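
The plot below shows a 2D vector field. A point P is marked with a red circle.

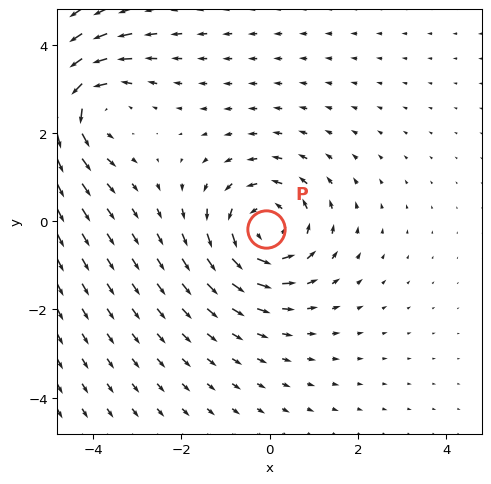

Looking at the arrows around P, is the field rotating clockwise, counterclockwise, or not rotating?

counterclockwise

Near P at (-0.1, -0.2) the arrows circulate counterclockwise. The curl (z-component) there is about +3; positive curl means counterclockwise rotation.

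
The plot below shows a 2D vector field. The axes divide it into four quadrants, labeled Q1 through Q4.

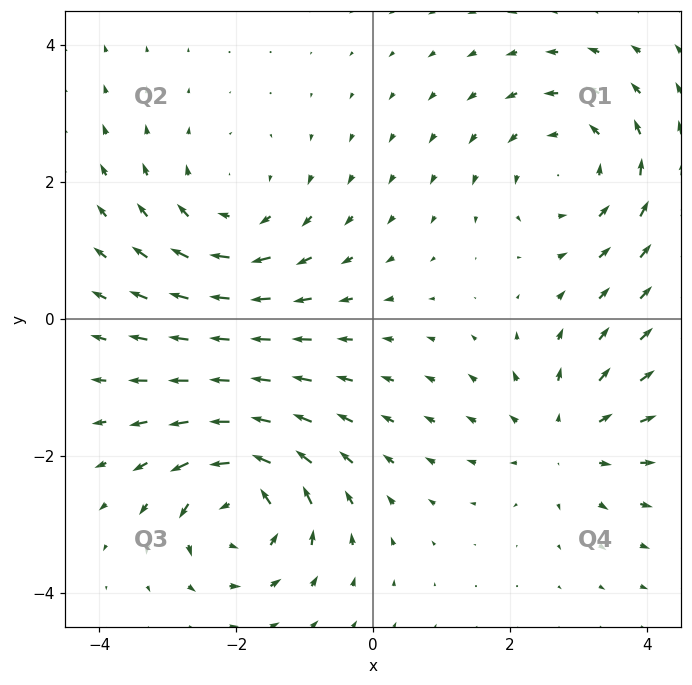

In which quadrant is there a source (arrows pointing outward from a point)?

Q4

The source sits at approximately (2.8, -1.8), which lies in quadrant Q4. The divergence there is about +3, positive as expected for a source.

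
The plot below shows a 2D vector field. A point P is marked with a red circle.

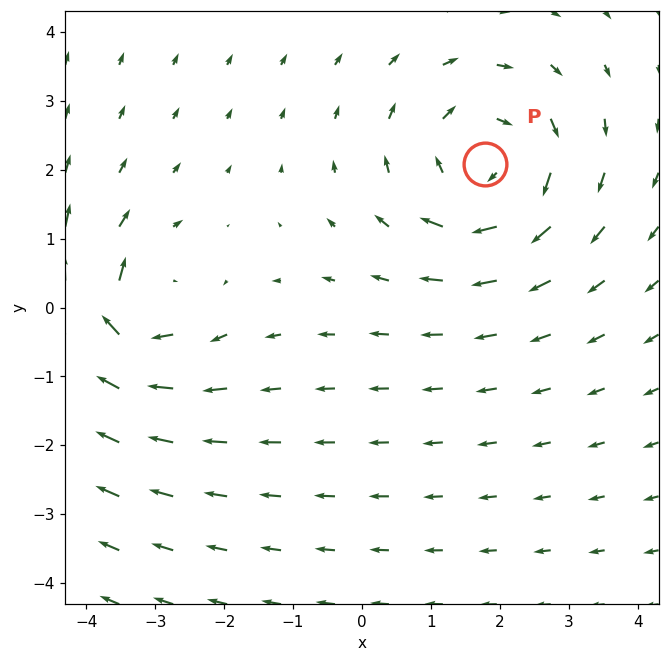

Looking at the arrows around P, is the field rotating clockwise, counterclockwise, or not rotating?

Near P at (1.8, 2.1) the arrows circulate clockwise. The curl (z-component) there is about -4; negative curl means clockwise rotation.

clockwise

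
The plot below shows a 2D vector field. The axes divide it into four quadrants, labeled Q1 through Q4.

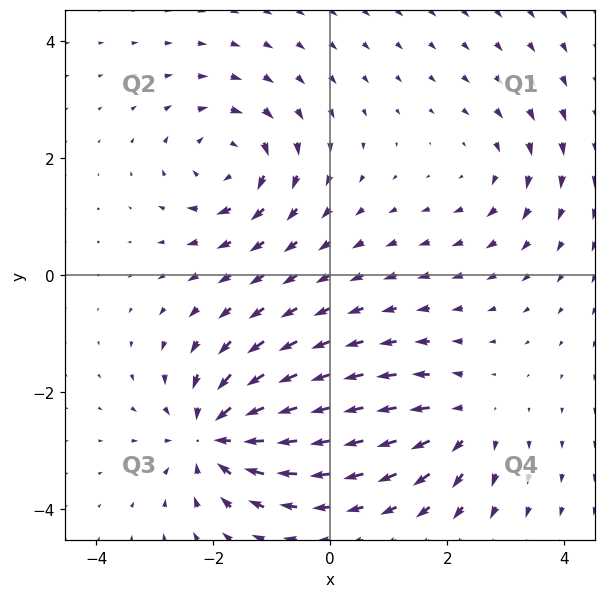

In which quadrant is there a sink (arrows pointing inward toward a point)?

Q3

The sink sits at approximately (-2.0, -2.7), which lies in quadrant Q3. The divergence there is about -6, negative as expected for a sink.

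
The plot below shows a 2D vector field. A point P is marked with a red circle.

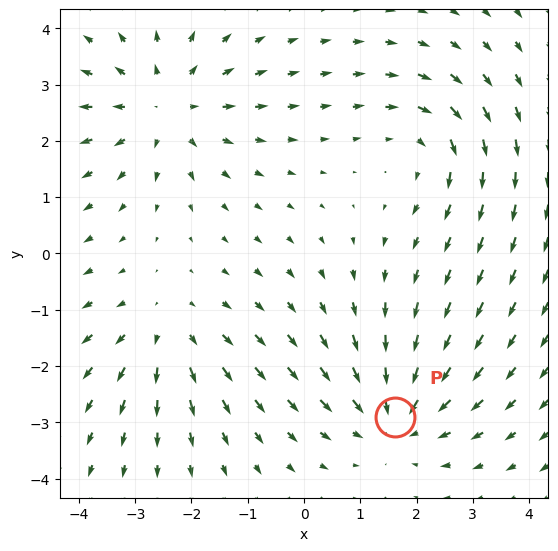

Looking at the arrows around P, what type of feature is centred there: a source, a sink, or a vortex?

sink

At P (1.6, -2.9) the arrows converge inward. Divergence about -4, curl ≈0 — negative divergence with near-zero curl is a sink.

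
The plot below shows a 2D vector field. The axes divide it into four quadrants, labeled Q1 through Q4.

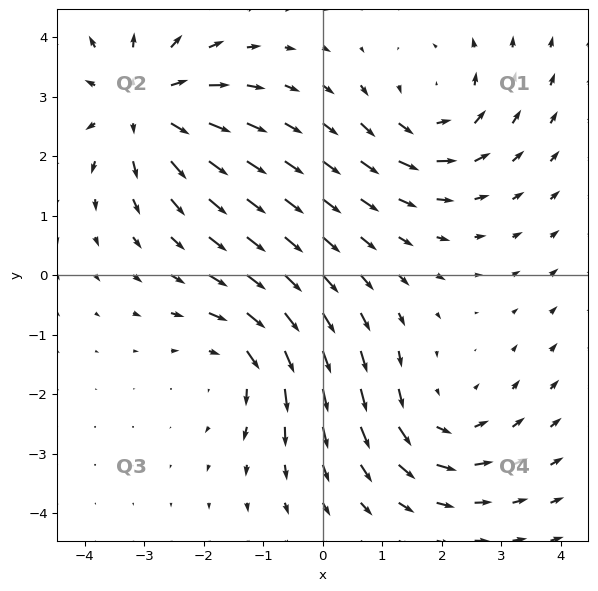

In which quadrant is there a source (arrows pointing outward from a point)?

Q2

The source sits at approximately (-3.0, 2.9), which lies in quadrant Q2. The divergence there is about +4, positive as expected for a source.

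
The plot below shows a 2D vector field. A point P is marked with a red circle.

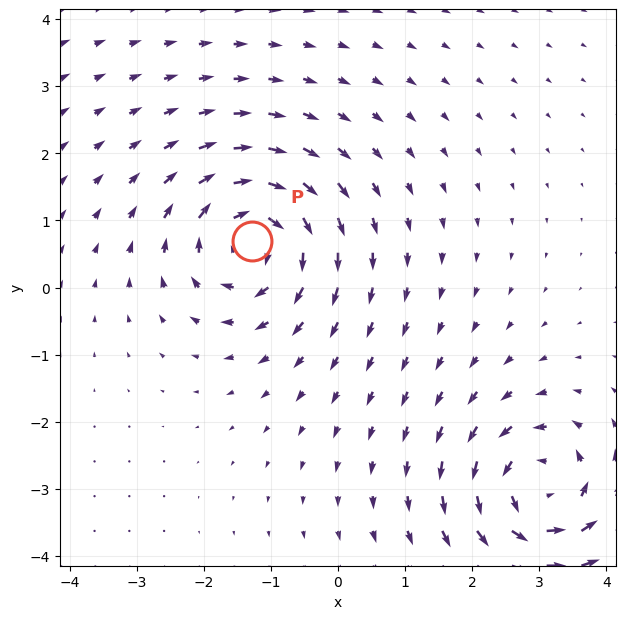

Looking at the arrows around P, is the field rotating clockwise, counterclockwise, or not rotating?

Near P at (-1.3, 0.7) the arrows circulate clockwise. The curl (z-component) there is about -4; negative curl means clockwise rotation.

clockwise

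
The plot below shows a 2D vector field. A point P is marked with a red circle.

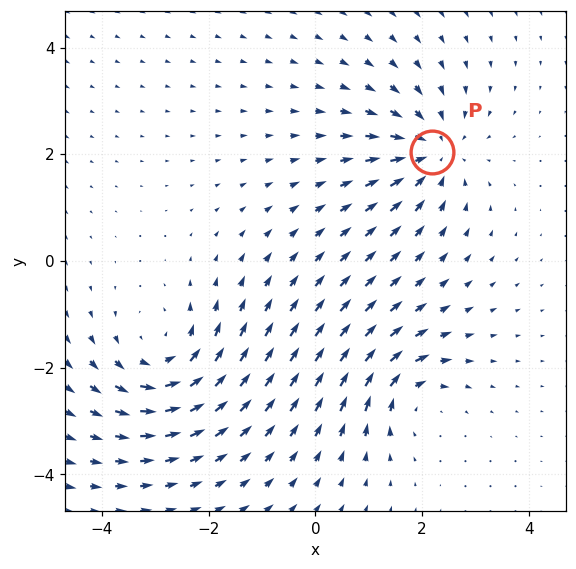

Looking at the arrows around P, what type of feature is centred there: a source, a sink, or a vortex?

At P (2.2, 2.0) the arrows converge inward. Divergence about -4, curl ≈0 — negative divergence with near-zero curl is a sink.

sink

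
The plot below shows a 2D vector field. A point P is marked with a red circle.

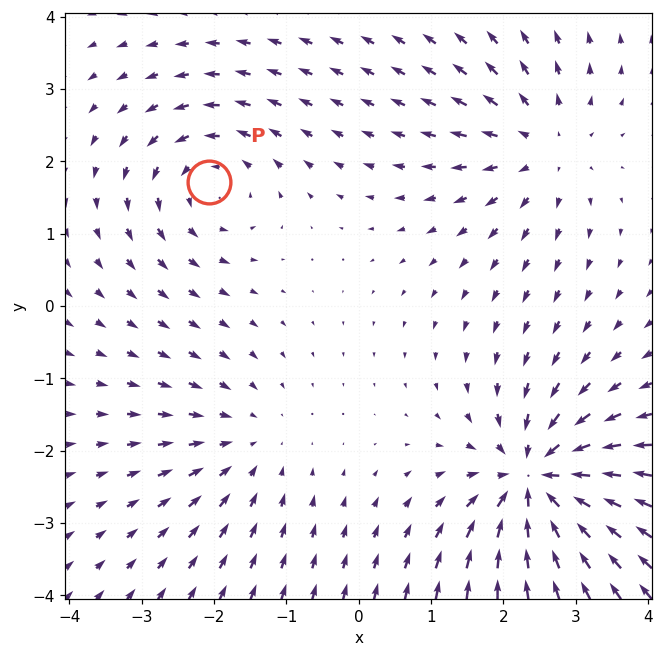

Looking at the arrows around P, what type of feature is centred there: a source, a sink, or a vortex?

At P (-2.1, 1.7) the arrows circulate counterclockwise. Divergence ≈0, curl about +3 — near-zero divergence with nonzero curl is a vortex.

vortex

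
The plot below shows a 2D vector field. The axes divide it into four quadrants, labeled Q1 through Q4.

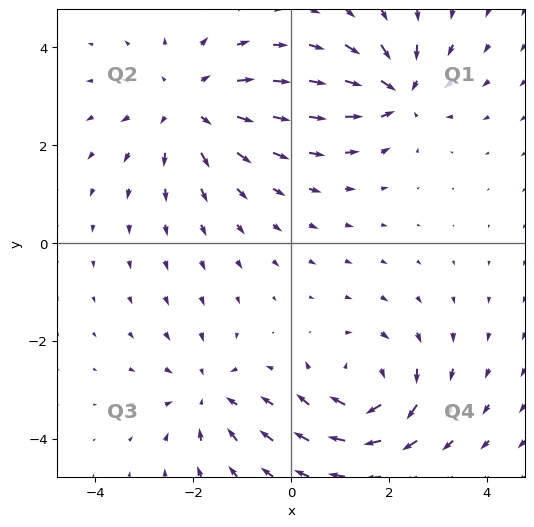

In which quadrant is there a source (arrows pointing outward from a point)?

Q2

The source sits at approximately (-2.1, 2.8), which lies in quadrant Q2. The divergence there is about +4, positive as expected for a source.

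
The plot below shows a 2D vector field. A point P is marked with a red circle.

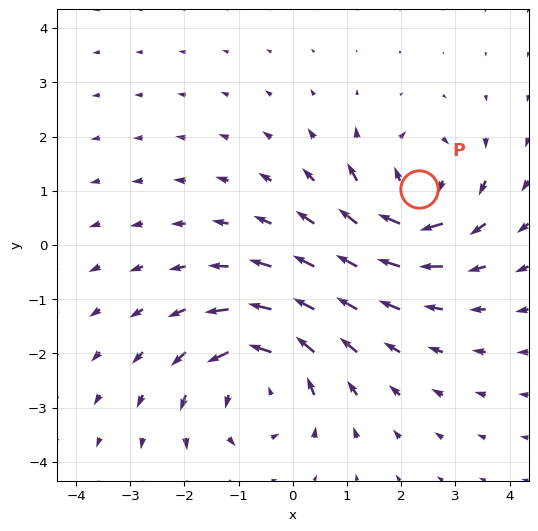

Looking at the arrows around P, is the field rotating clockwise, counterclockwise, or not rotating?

Near P at (2.3, 1.0) the arrows circulate clockwise. The curl (z-component) there is about -6; negative curl means clockwise rotation.

clockwise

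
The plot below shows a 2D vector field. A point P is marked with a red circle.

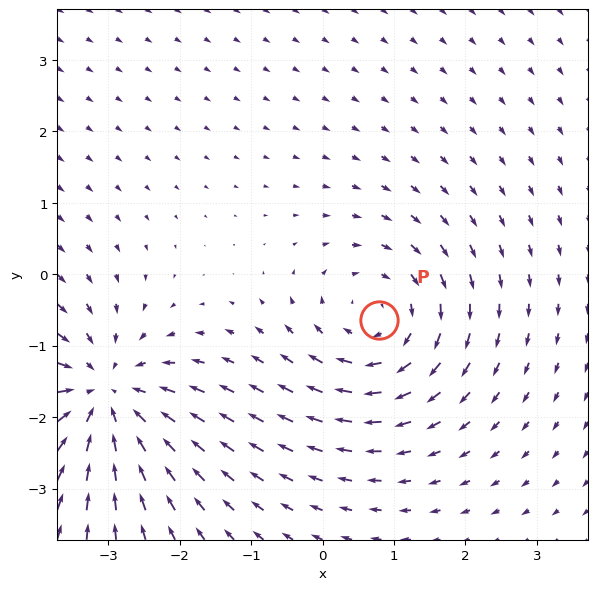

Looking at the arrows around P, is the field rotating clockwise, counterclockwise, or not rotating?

clockwise

Near P at (0.8, -0.6) the arrows circulate clockwise. The curl (z-component) there is about -4; negative curl means clockwise rotation.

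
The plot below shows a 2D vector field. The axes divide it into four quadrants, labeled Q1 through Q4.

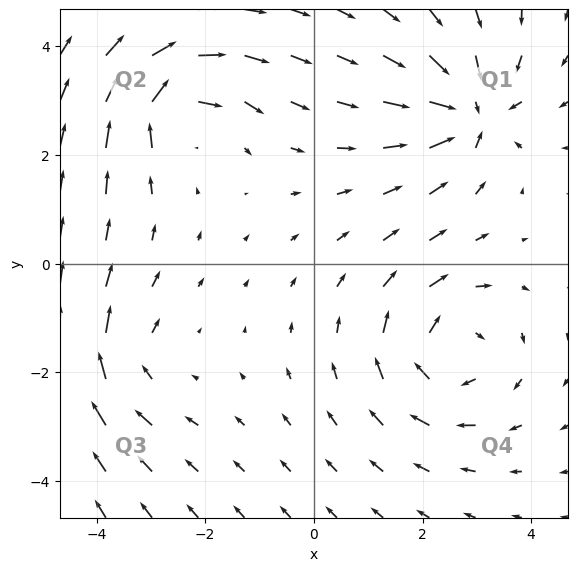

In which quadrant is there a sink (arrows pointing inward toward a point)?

The sink sits at approximately (2.9, 2.8), which lies in quadrant Q1. The divergence there is about -5, negative as expected for a sink.

Q1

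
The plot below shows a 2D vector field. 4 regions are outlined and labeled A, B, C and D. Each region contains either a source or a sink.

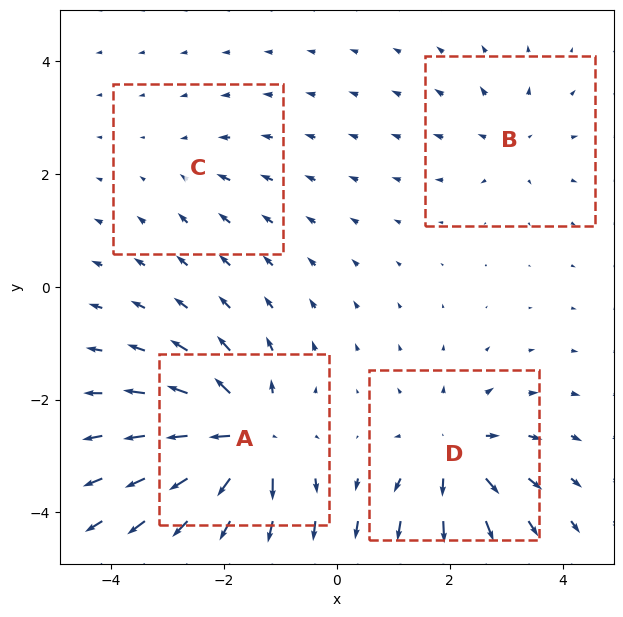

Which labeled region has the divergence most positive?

A

Divergence at each region's feature centre — A: about +9, B: about +4, C: about -2, D: about +6. Region A is most positive.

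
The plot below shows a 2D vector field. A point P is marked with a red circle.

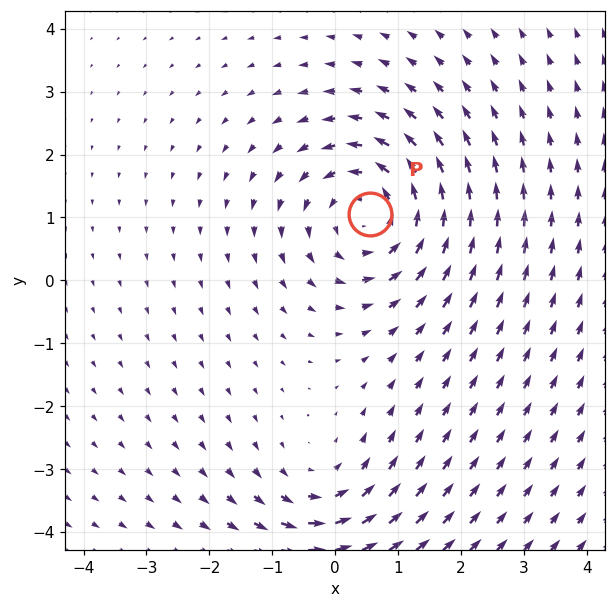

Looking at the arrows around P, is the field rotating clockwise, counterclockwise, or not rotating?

Near P at (0.6, 1.1) the arrows circulate counterclockwise. The curl (z-component) there is about +4; positive curl means counterclockwise rotation.

counterclockwise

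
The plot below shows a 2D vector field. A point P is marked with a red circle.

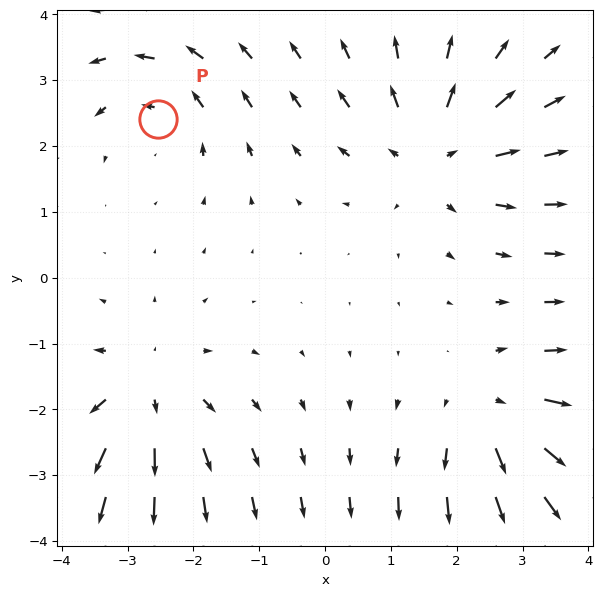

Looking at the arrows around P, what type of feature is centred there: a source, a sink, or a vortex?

vortex

At P (-2.5, 2.4) the arrows circulate counterclockwise. Divergence ≈0, curl about +3 — near-zero divergence with nonzero curl is a vortex.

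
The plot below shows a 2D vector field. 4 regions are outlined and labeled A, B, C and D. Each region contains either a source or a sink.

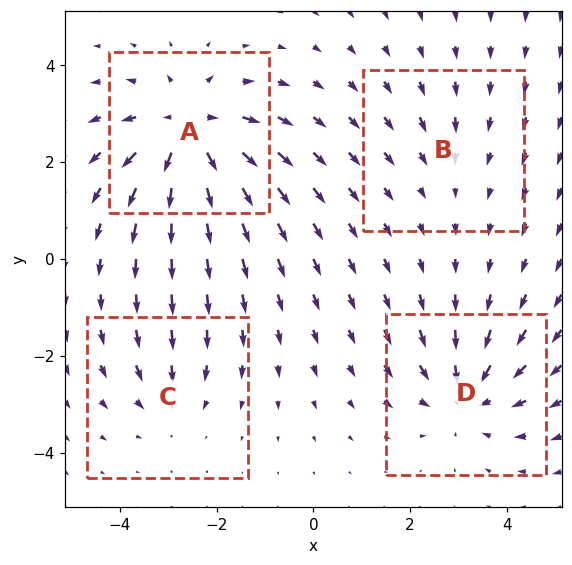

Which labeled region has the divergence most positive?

Divergence at each region's feature centre — A: about +6, B: about -2, C: about -3, D: about -5. Region A is most positive.

A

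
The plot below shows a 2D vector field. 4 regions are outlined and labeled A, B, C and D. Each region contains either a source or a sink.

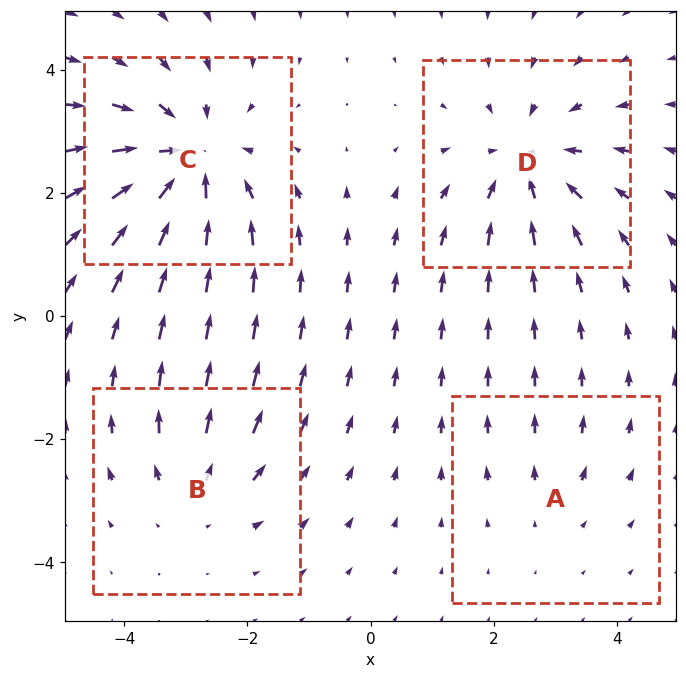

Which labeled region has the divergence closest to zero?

Divergence at each region's feature centre — A: about +2, B: about +3, C: about -6, D: about -5. Region A is closest to zero.

A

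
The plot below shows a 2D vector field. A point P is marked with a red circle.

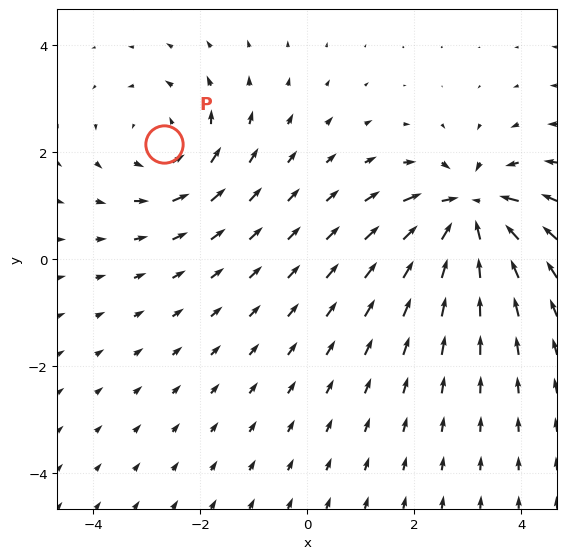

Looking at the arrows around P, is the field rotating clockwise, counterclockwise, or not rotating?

counterclockwise

Near P at (-2.7, 2.1) the arrows circulate counterclockwise. The curl (z-component) there is about +3; positive curl means counterclockwise rotation.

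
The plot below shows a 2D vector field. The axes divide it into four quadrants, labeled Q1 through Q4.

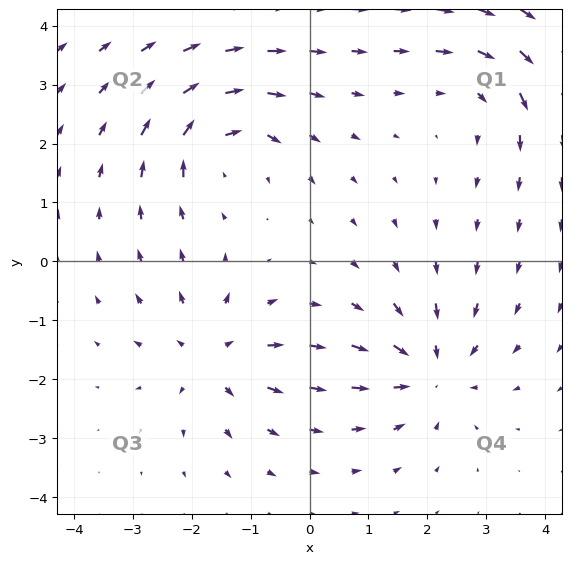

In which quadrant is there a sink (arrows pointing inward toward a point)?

The sink sits at approximately (2.1, -1.9), which lies in quadrant Q4. The divergence there is about -5, negative as expected for a sink.

Q4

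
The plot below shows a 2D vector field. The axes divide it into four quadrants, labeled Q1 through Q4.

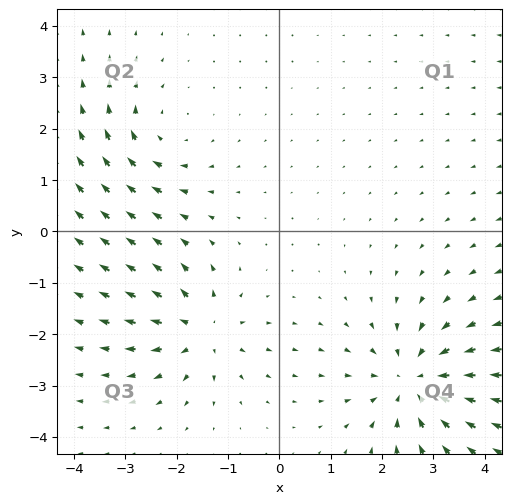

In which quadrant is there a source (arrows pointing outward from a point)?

Q3

The source sits at approximately (-1.5, -1.9), which lies in quadrant Q3. The divergence there is about +4, positive as expected for a source.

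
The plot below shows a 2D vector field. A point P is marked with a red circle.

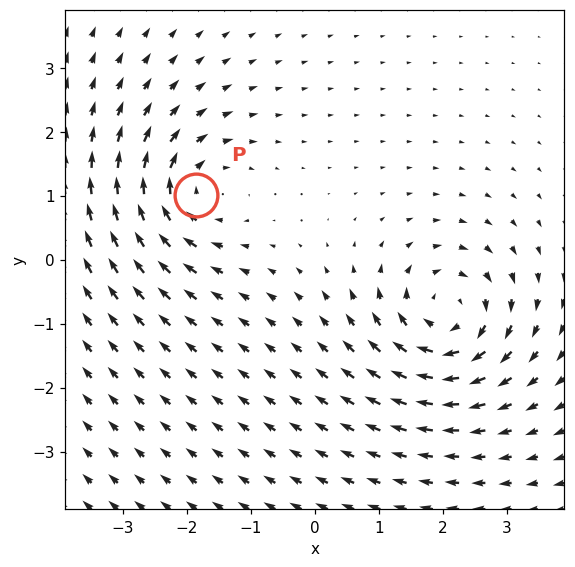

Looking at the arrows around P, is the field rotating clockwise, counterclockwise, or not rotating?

clockwise

Near P at (-1.9, 1.0) the arrows circulate clockwise. The curl (z-component) there is about -4; negative curl means clockwise rotation.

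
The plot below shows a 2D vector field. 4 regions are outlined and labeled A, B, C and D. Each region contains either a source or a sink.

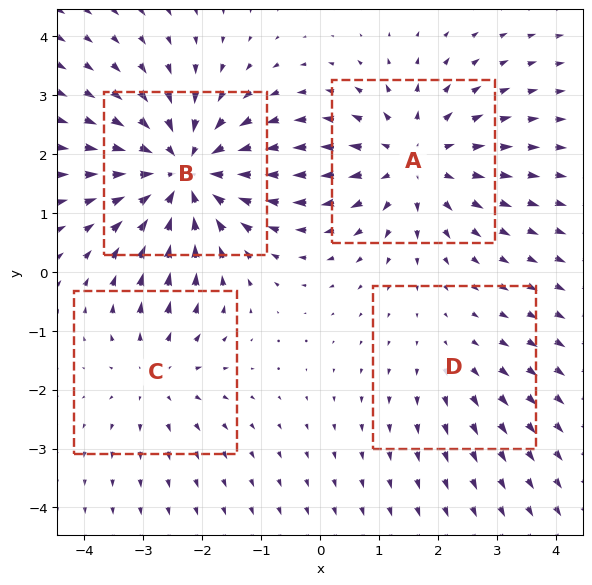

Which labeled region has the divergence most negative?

B

Divergence at each region's feature centre — A: about +4, B: about -6, C: about +3, D: about +2. Region B is most negative.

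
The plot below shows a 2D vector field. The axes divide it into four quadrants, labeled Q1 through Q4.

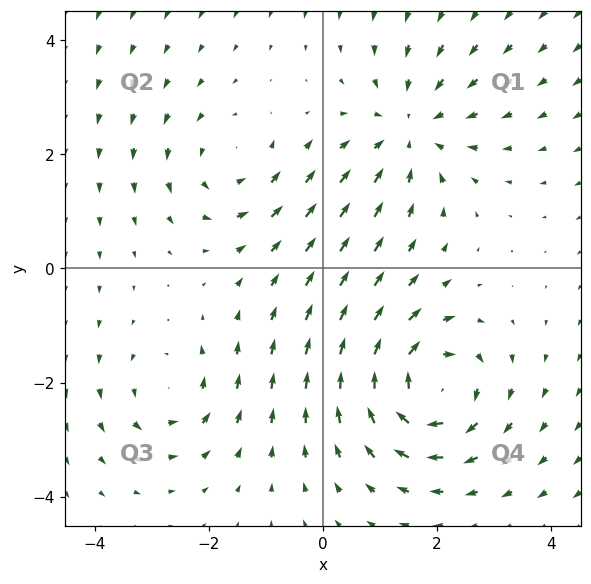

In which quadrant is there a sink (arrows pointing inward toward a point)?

Q1

The sink sits at approximately (1.5, 2.4), which lies in quadrant Q1. The divergence there is about -4, negative as expected for a sink.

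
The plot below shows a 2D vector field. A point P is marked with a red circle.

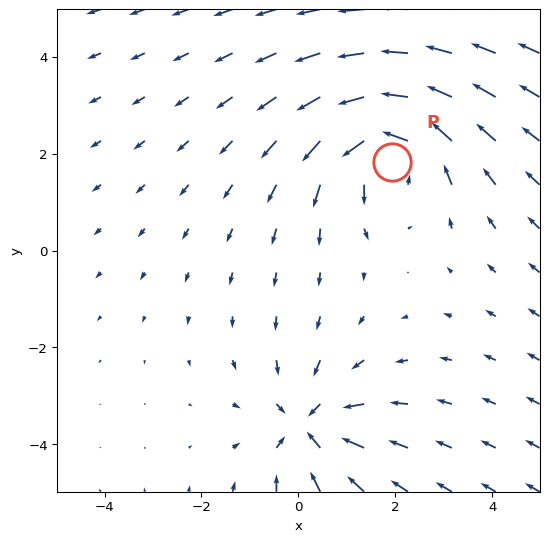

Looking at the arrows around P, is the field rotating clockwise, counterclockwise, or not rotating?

Near P at (1.9, 1.8) the arrows circulate counterclockwise. The curl (z-component) there is about +4; positive curl means counterclockwise rotation.

counterclockwise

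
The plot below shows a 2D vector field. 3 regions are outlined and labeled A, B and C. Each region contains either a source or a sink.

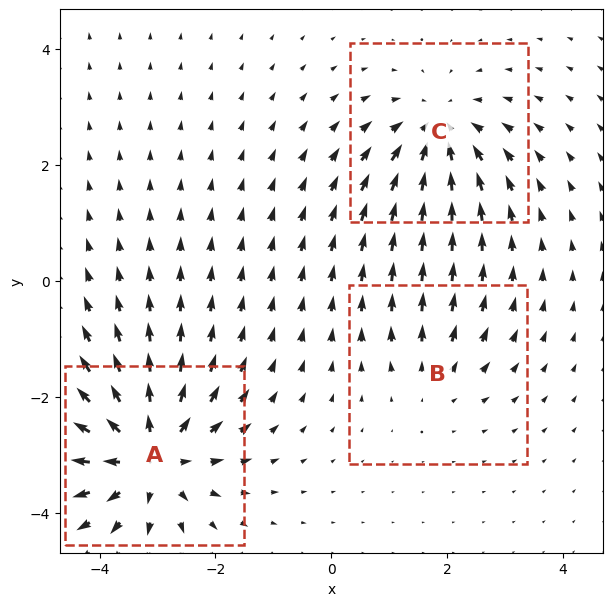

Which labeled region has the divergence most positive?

Divergence at each region's feature centre — A: about +5, B: about +2, C: about -3. Region A is most positive.

A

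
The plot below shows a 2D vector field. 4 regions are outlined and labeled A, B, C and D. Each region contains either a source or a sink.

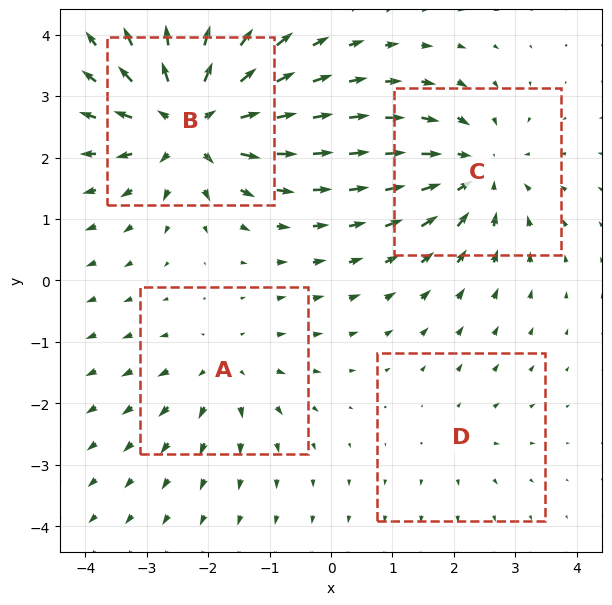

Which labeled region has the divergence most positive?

B

Divergence at each region's feature centre — A: about +3, B: about +8, C: about -5, D: about +2. Region B is most positive.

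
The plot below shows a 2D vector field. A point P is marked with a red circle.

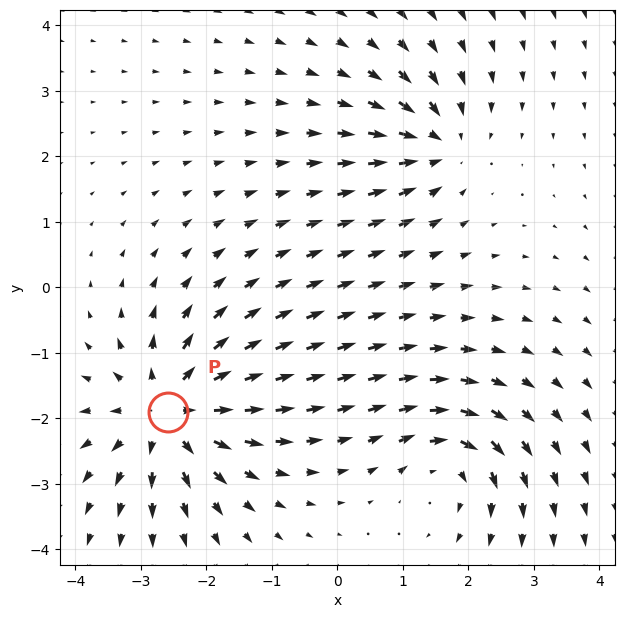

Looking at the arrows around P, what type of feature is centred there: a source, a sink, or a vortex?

source

At P (-2.6, -1.9) the arrows spread outward. Divergence about +6, curl ≈0 — positive divergence with near-zero curl is a source.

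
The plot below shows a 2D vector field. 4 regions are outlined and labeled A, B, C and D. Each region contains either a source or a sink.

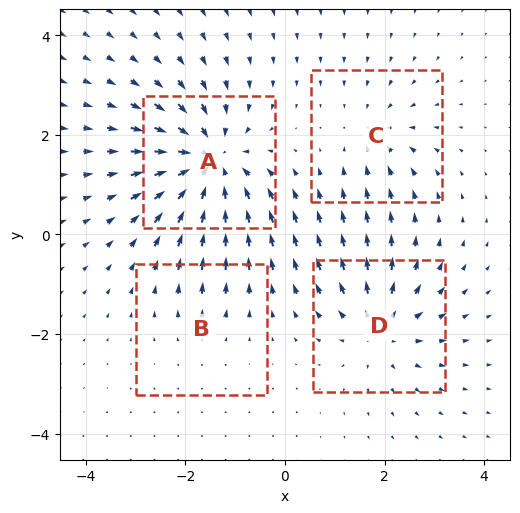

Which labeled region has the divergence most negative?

A

Divergence at each region's feature centre — A: about -8, B: about +2, C: about -4, D: about +5. Region A is most negative.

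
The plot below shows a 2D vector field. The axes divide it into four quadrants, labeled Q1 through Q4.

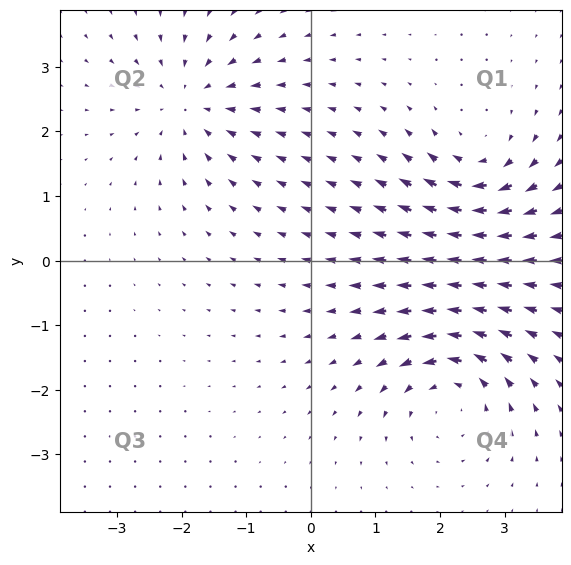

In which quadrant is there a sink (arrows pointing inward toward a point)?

Q2

The sink sits at approximately (-1.8, 2.5), which lies in quadrant Q2. The divergence there is about -4, negative as expected for a sink.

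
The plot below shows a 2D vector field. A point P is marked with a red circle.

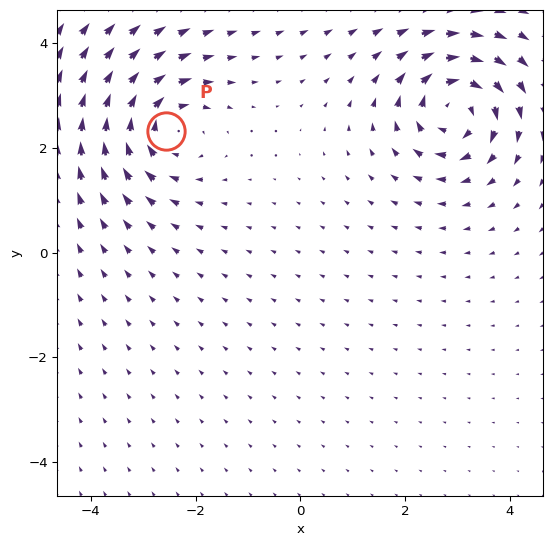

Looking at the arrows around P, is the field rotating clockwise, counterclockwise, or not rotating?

clockwise

Near P at (-2.6, 2.3) the arrows circulate clockwise. The curl (z-component) there is about -4; negative curl means clockwise rotation.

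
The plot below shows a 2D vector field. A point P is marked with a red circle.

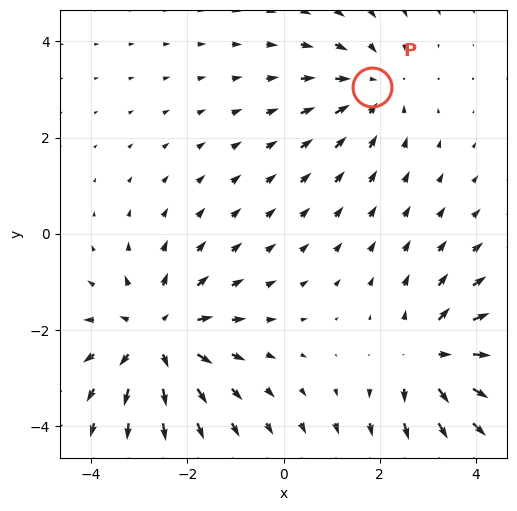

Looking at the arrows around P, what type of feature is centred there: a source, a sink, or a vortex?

At P (1.8, 3.1) the arrows converge inward. Divergence about -3, curl ≈0 — negative divergence with near-zero curl is a sink.

sink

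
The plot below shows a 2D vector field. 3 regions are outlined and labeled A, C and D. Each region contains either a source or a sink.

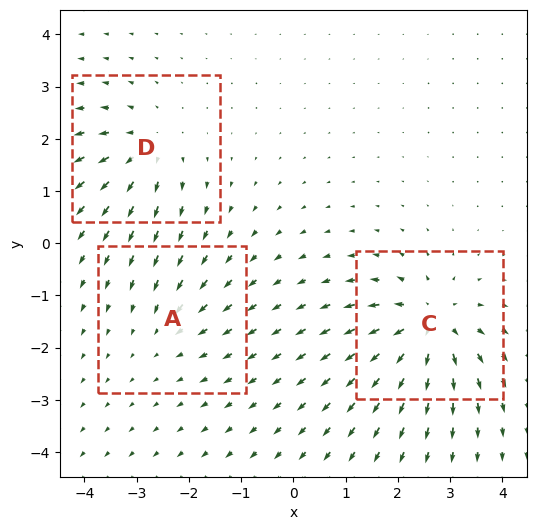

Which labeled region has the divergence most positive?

Divergence at each region's feature centre — A: about -2, C: about +6, D: about +4. Region C is most positive.

C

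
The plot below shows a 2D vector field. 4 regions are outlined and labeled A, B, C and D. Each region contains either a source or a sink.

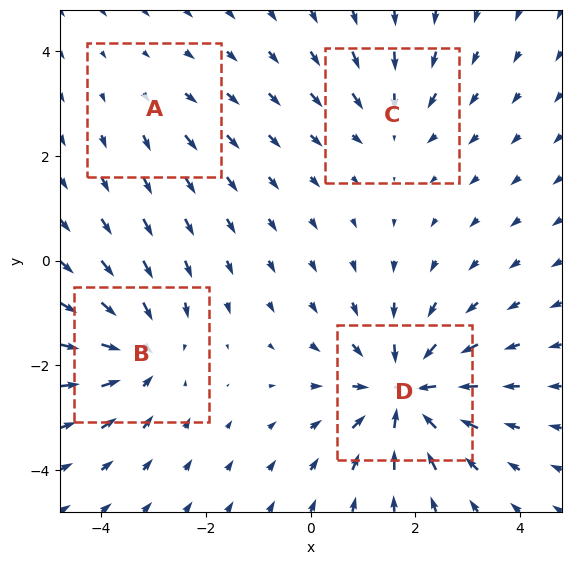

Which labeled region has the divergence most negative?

D

Divergence at each region's feature centre — A: about +2, B: about -5, C: about -3, D: about -7. Region D is most negative.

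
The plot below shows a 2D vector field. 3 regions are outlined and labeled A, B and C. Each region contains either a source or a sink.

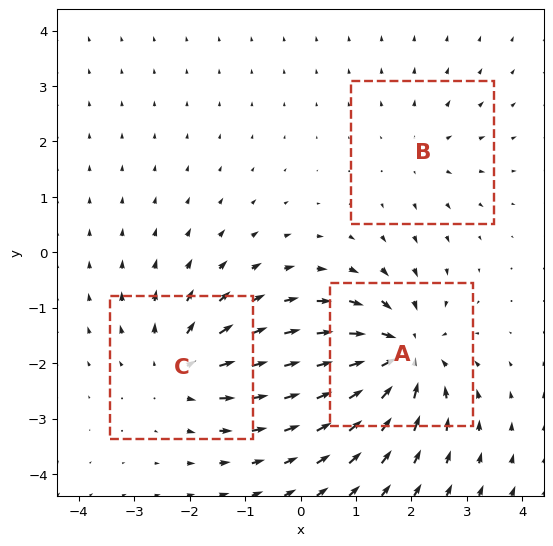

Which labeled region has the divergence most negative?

A

Divergence at each region's feature centre — A: about -5, B: about +2, C: about +4. Region A is most negative.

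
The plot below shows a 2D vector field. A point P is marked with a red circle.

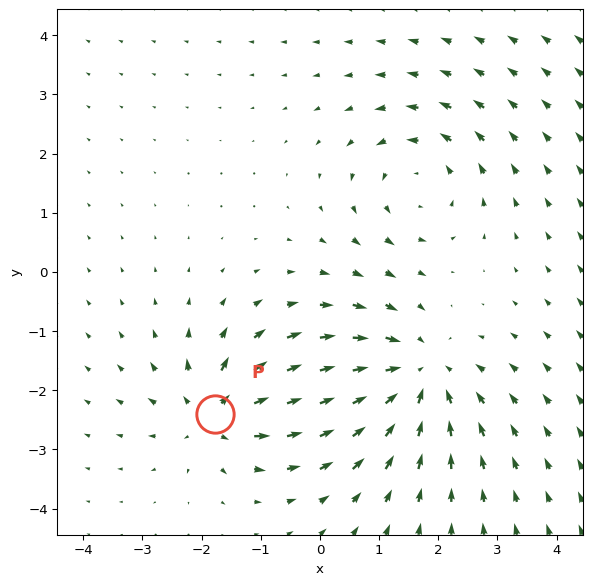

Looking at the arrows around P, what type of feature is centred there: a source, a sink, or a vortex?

source

At P (-1.8, -2.4) the arrows spread outward. Divergence about +5, curl ≈0 — positive divergence with near-zero curl is a source.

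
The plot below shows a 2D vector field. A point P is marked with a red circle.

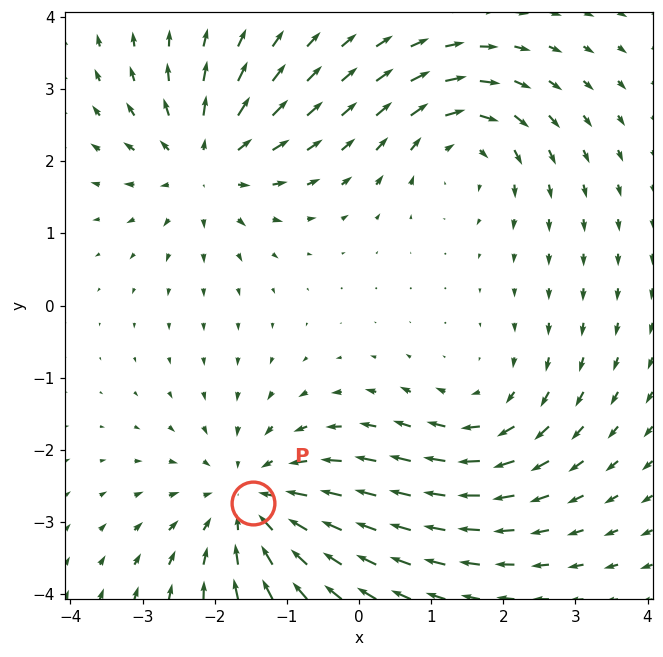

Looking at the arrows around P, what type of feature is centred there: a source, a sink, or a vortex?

sink

At P (-1.5, -2.7) the arrows converge inward. Divergence about -4, curl ≈0 — negative divergence with near-zero curl is a sink.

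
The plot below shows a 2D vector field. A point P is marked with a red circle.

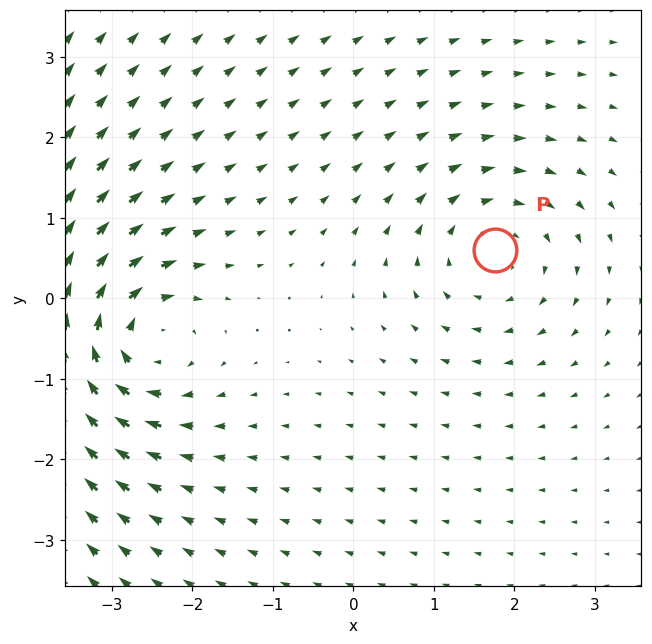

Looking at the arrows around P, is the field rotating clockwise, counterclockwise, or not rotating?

clockwise

Near P at (1.8, 0.6) the arrows circulate clockwise. The curl (z-component) there is about -3; negative curl means clockwise rotation.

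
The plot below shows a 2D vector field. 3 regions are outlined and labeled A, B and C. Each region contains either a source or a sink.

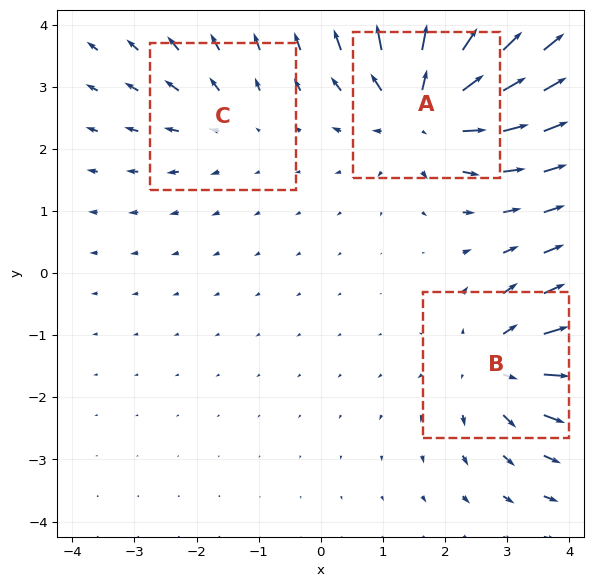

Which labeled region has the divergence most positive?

A

Divergence at each region's feature centre — A: about +5, B: about +4, C: about +2. Region A is most positive.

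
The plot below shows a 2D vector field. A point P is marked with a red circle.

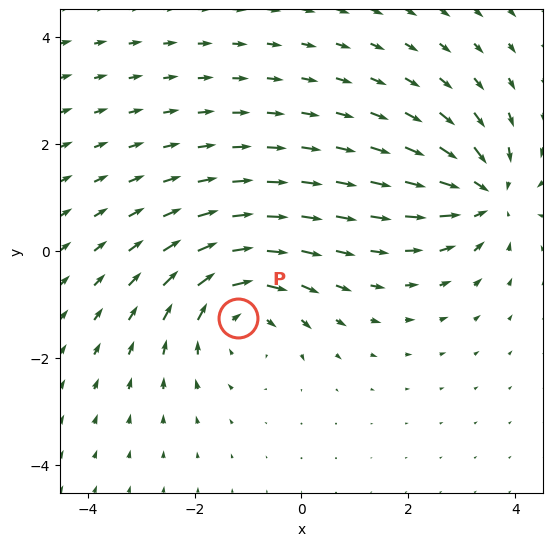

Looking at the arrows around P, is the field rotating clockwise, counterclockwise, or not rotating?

Near P at (-1.2, -1.3) the arrows circulate clockwise. The curl (z-component) there is about -4; negative curl means clockwise rotation.

clockwise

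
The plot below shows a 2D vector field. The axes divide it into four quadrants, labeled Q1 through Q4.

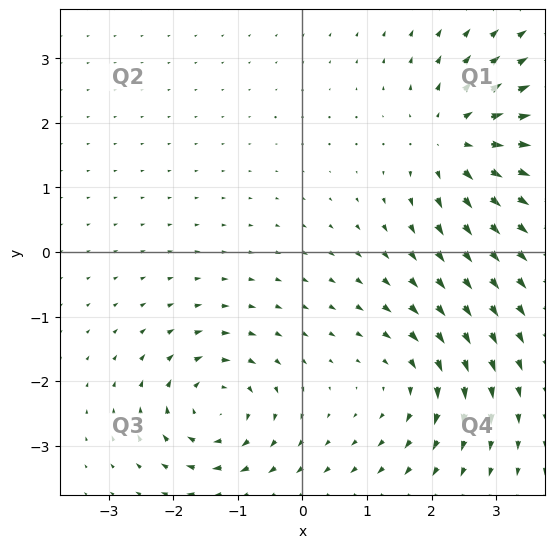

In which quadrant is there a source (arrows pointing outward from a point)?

Q1

The source sits at approximately (2.4, 1.7), which lies in quadrant Q1. The divergence there is about +5, positive as expected for a source.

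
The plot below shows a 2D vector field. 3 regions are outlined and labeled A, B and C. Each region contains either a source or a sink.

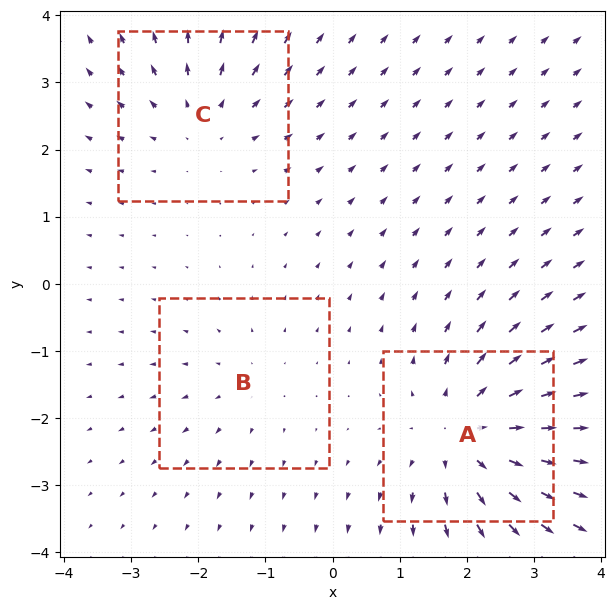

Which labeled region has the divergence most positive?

A

Divergence at each region's feature centre — A: about +4, B: about +2, C: about +3. Region A is most positive.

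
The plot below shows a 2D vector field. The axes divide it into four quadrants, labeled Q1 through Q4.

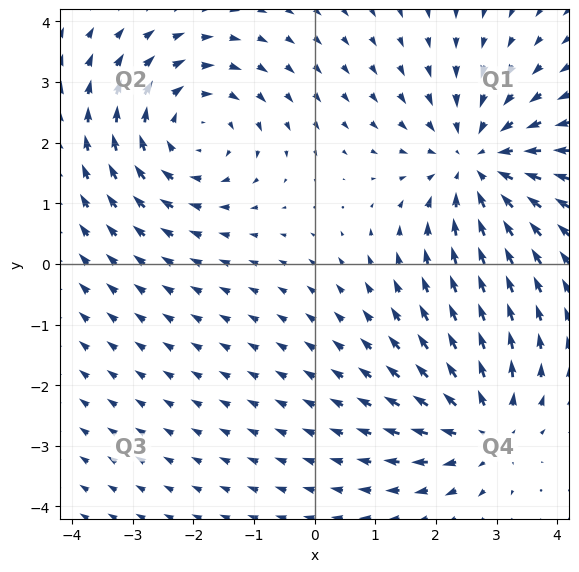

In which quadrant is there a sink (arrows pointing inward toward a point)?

The sink sits at approximately (2.7, 1.7), which lies in quadrant Q1. The divergence there is about -4, negative as expected for a sink.

Q1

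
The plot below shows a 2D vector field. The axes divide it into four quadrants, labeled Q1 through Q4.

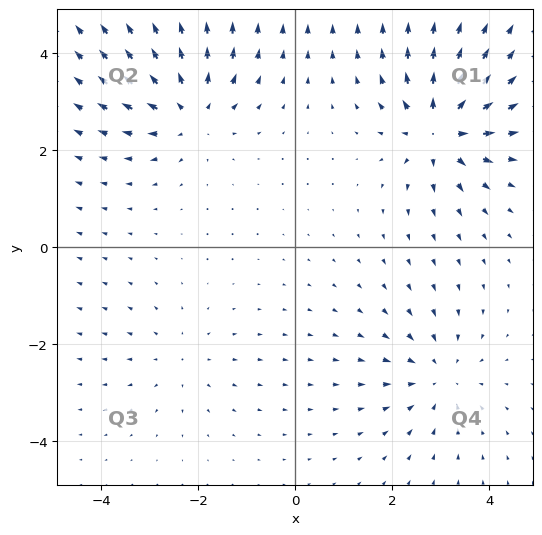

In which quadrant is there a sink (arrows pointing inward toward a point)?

The sink sits at approximately (3.0, -2.7), which lies in quadrant Q4. The divergence there is about -4, negative as expected for a sink.

Q4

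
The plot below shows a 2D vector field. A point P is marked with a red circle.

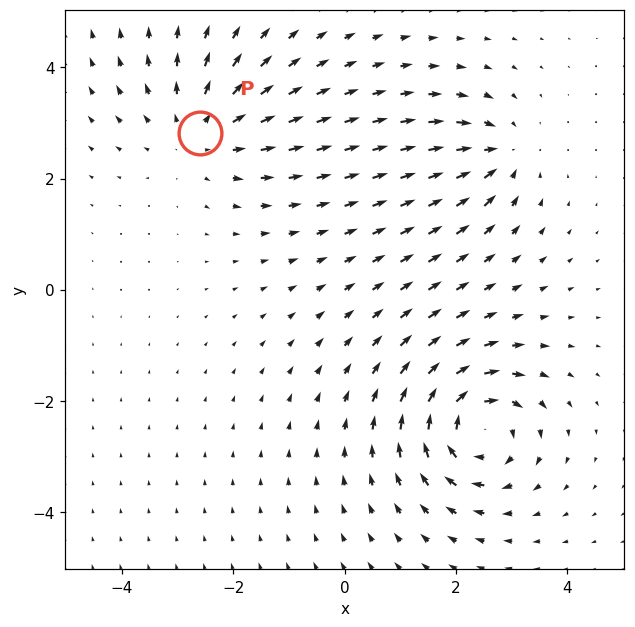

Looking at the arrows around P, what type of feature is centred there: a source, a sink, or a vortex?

source

At P (-2.6, 2.8) the arrows spread outward. Divergence about +3, curl ≈0 — positive divergence with near-zero curl is a source.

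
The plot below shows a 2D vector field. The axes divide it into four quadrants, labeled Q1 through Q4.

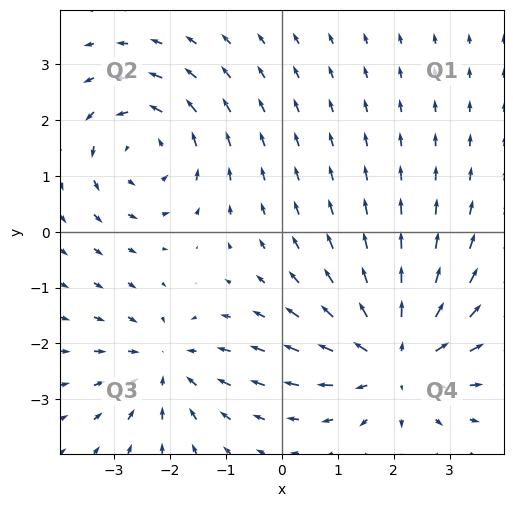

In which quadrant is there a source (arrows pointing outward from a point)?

The source sits at approximately (2.0, -2.3), which lies in quadrant Q4. The divergence there is about +4, positive as expected for a source.

Q4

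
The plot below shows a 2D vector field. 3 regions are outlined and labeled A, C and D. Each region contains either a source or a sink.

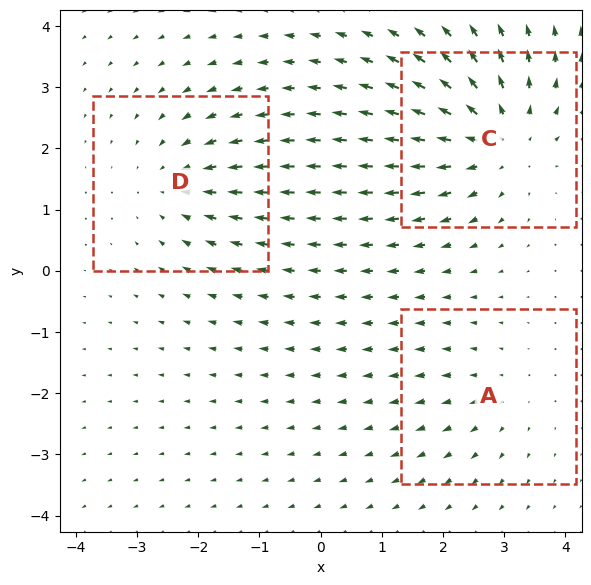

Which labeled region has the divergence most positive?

Divergence at each region's feature centre — A: about +2, C: about +4, D: about -3. Region C is most positive.

C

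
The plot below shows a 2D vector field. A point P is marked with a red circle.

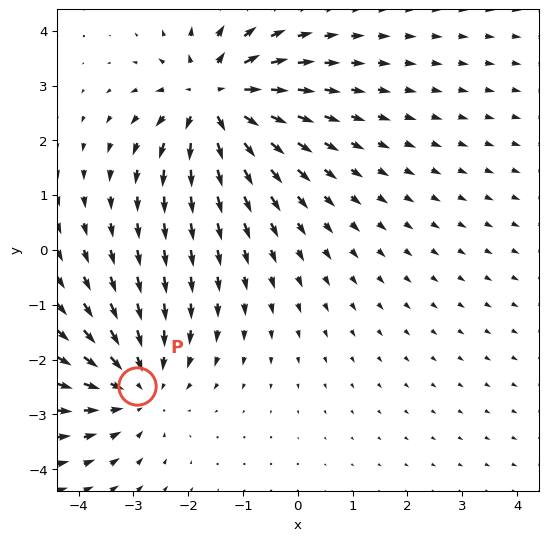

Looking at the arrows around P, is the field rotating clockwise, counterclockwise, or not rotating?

not rotating

Near P at (-2.9, -2.5) the arrows show no circulation. The curl there is ≈0.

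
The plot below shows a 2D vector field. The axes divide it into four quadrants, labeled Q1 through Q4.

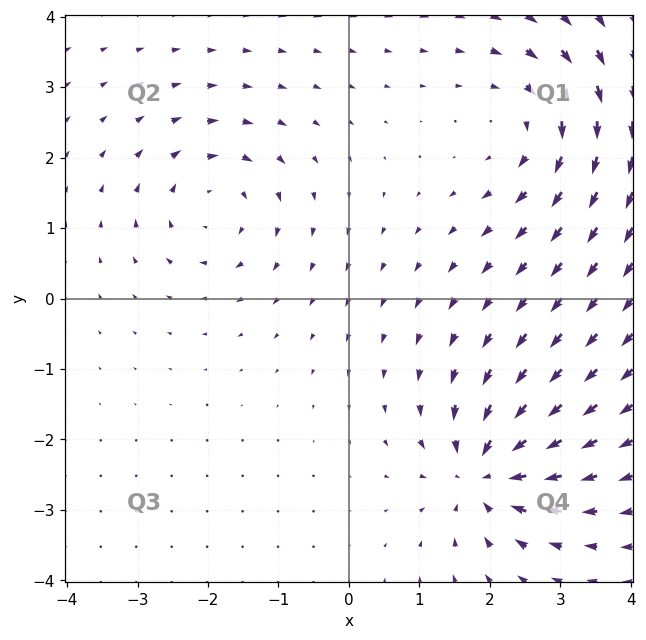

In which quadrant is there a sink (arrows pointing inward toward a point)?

Q4

The sink sits at approximately (1.9, -2.5), which lies in quadrant Q4. The divergence there is about -7, negative as expected for a sink.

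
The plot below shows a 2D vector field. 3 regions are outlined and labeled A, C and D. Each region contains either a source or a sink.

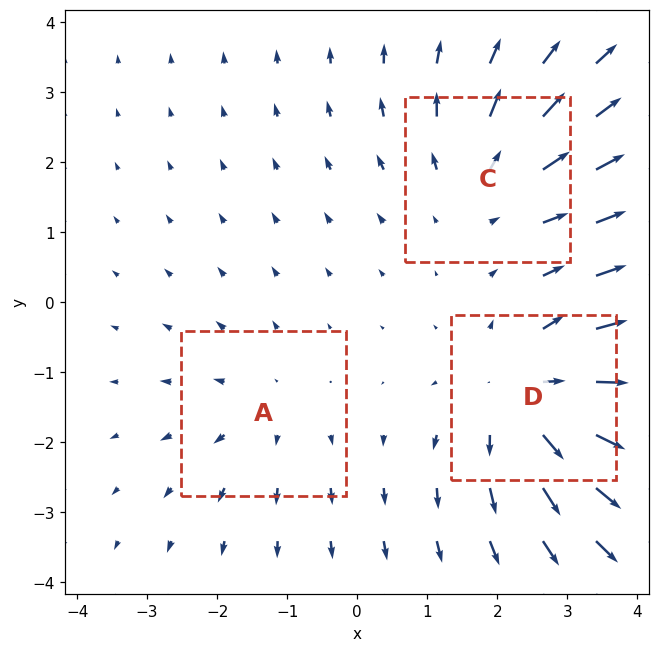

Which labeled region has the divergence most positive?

Divergence at each region's feature centre — A: about +2, C: about +3, D: about +4. Region D is most positive.

D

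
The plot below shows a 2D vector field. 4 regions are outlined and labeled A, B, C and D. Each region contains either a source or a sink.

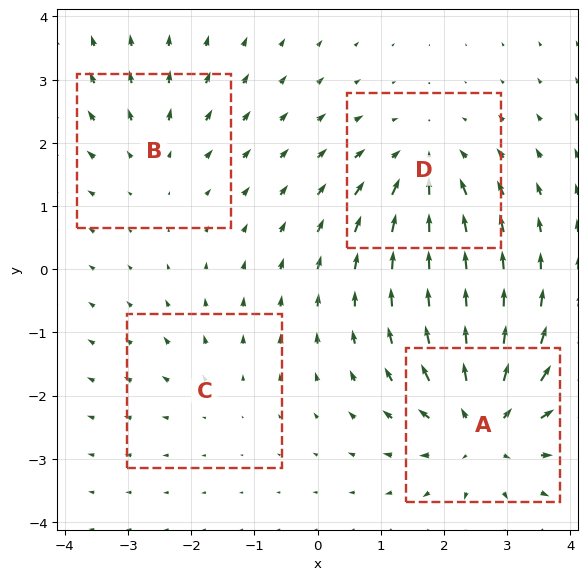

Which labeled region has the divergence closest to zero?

C

Divergence at each region's feature centre — A: about +6, B: about +3, C: about +2, D: about -5. Region C is closest to zero.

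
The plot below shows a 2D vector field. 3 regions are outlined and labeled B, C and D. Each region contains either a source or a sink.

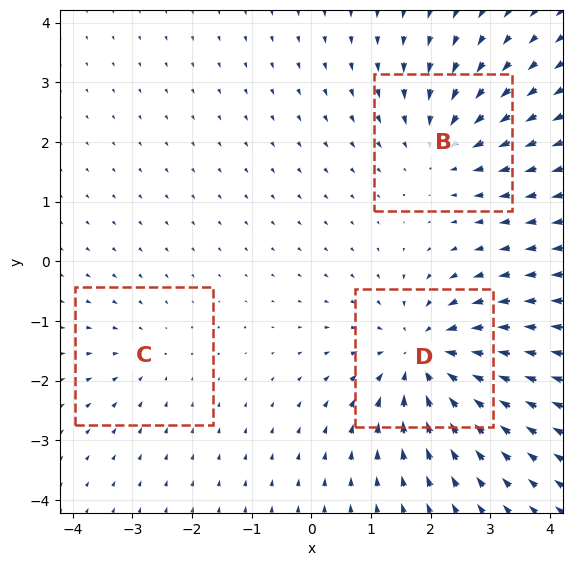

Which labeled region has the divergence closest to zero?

C

Divergence at each region's feature centre — B: about -3, C: about -2, D: about -5. Region C is closest to zero.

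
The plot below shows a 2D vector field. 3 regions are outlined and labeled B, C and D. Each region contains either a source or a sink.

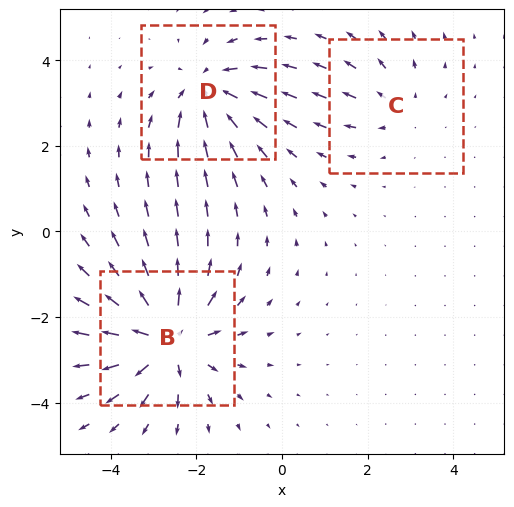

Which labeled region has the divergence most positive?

Divergence at each region's feature centre — B: about +5, C: about +2, D: about -4. Region B is most positive.

B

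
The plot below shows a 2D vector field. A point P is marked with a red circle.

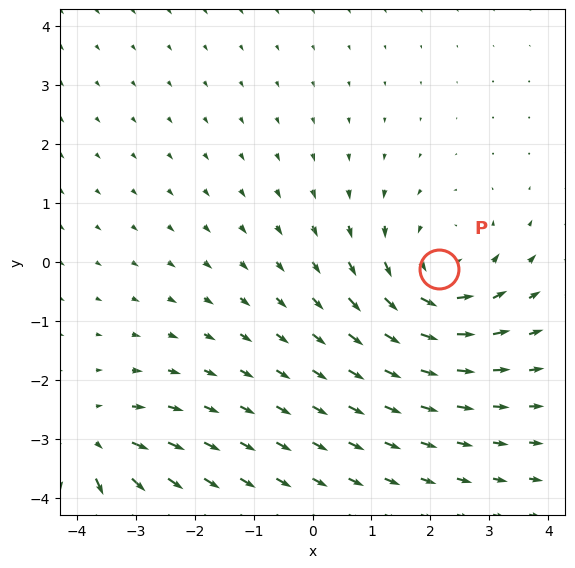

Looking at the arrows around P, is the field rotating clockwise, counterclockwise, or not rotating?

Near P at (2.1, -0.1) the arrows circulate counterclockwise. The curl (z-component) there is about +4; positive curl means counterclockwise rotation.

counterclockwise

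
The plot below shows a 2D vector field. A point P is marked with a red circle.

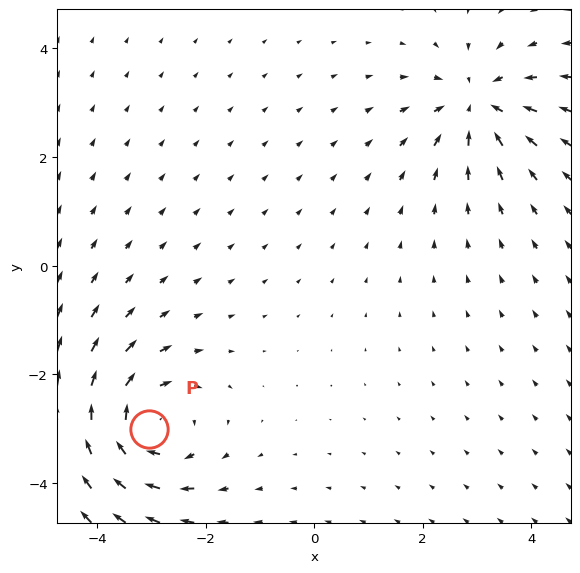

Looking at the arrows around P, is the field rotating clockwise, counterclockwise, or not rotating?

Near P at (-3.0, -3.0) the arrows circulate clockwise. The curl (z-component) there is about -5; negative curl means clockwise rotation.

clockwise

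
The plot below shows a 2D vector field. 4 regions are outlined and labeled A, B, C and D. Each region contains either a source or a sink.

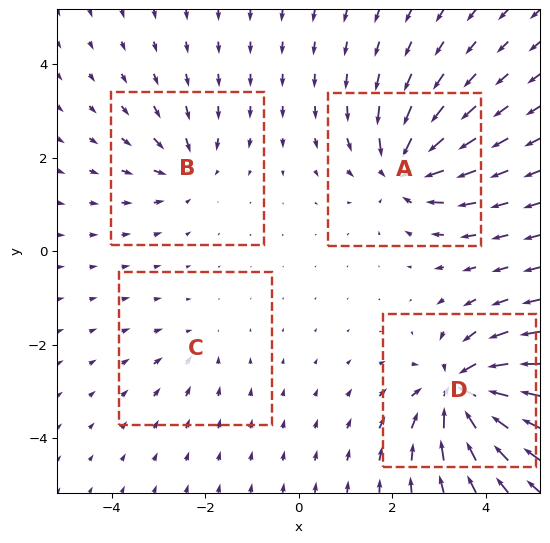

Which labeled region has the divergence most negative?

D

Divergence at each region's feature centre — A: about -6, B: about -4, C: about -2, D: about -8. Region D is most negative.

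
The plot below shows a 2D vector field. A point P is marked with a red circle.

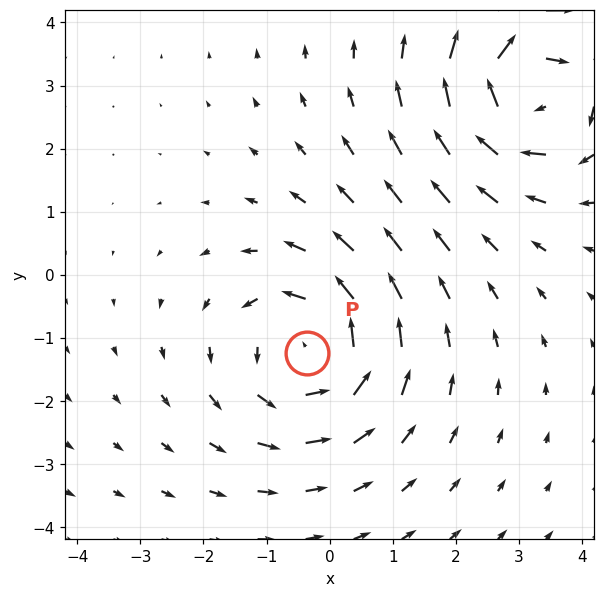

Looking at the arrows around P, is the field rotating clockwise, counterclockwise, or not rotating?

counterclockwise

Near P at (-0.4, -1.2) the arrows circulate counterclockwise. The curl (z-component) there is about +4; positive curl means counterclockwise rotation.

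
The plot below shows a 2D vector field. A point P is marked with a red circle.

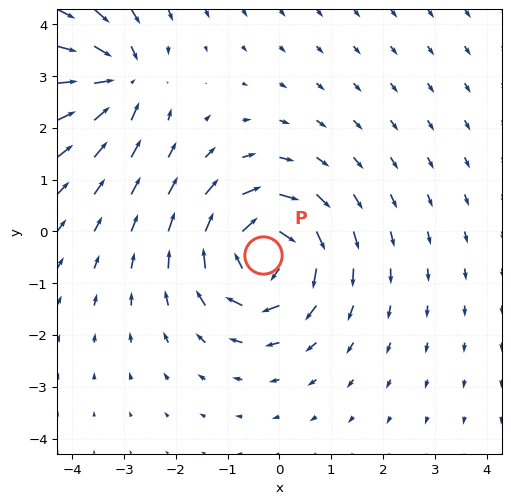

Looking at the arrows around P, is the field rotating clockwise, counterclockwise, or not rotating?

Near P at (-0.3, -0.4) the arrows circulate clockwise. The curl (z-component) there is about -5; negative curl means clockwise rotation.

clockwise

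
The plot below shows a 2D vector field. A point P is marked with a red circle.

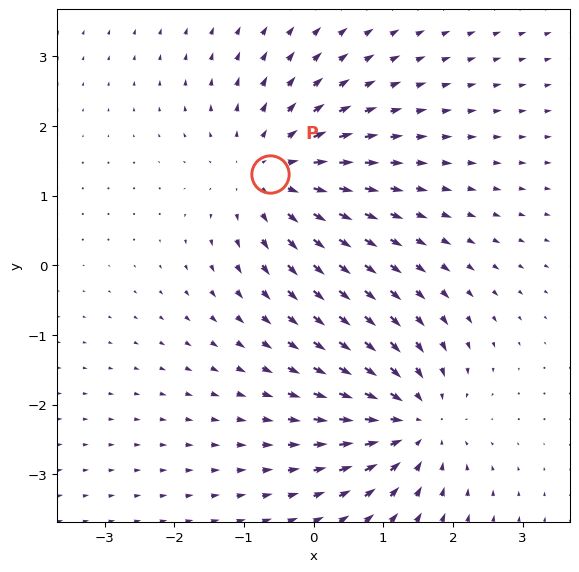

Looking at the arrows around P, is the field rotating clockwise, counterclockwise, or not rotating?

not rotating

Near P at (-0.6, 1.3) the arrows show no circulation. The curl there is ≈0.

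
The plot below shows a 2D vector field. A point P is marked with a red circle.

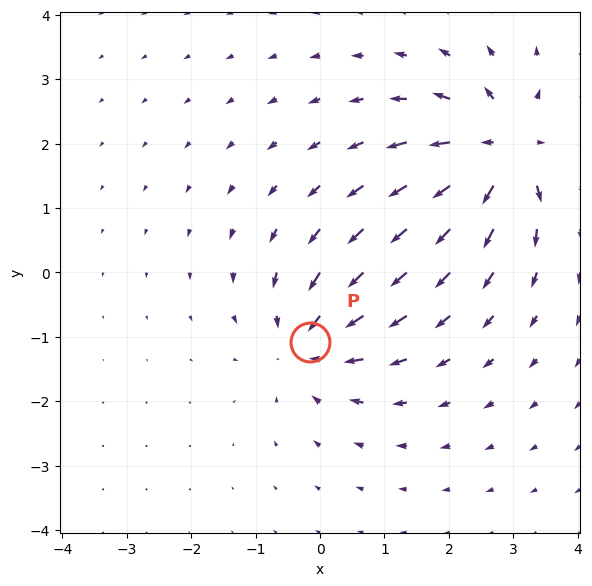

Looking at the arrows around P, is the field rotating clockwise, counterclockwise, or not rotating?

not rotating

Near P at (-0.2, -1.1) the arrows show no circulation. The curl there is ≈0.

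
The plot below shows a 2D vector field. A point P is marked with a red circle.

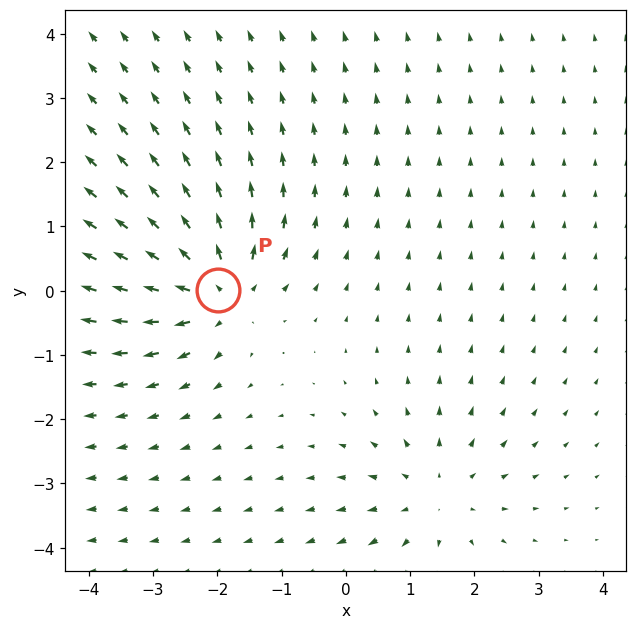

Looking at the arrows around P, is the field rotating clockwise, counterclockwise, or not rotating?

Near P at (-2.0, 0.0) the arrows show no circulation. The curl there is ≈0.

not rotating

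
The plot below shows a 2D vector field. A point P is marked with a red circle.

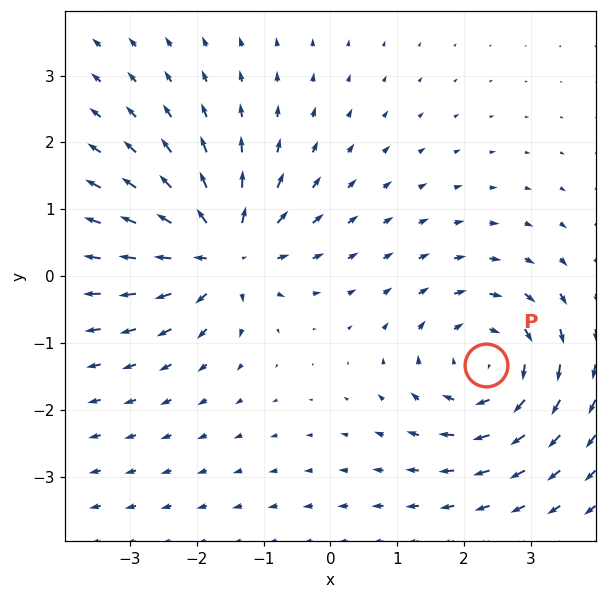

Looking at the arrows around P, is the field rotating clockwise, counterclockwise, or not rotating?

Near P at (2.3, -1.3) the arrows circulate clockwise. The curl (z-component) there is about -3; negative curl means clockwise rotation.

clockwise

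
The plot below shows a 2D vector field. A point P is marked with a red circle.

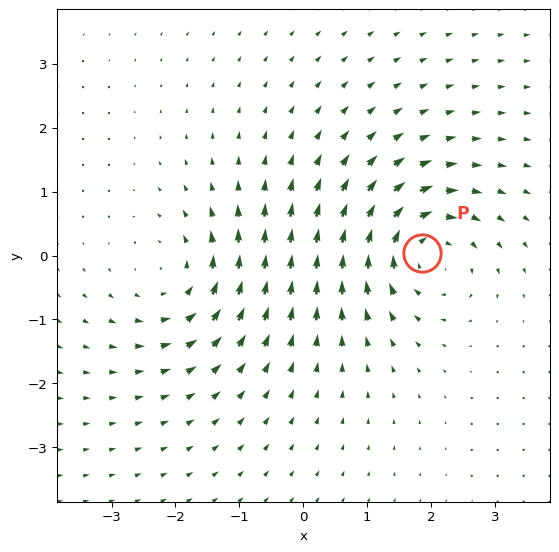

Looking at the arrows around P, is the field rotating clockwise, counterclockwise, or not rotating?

clockwise

Near P at (1.9, 0.0) the arrows circulate clockwise. The curl (z-component) there is about -6; negative curl means clockwise rotation.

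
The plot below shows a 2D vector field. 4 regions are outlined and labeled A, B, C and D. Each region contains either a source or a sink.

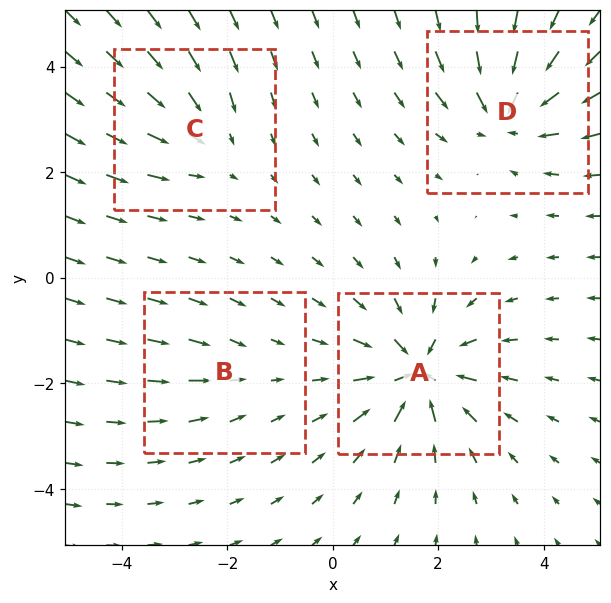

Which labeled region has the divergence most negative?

A

Divergence at each region's feature centre — A: about -7, B: about -2, C: about -4, D: about -6. Region A is most negative.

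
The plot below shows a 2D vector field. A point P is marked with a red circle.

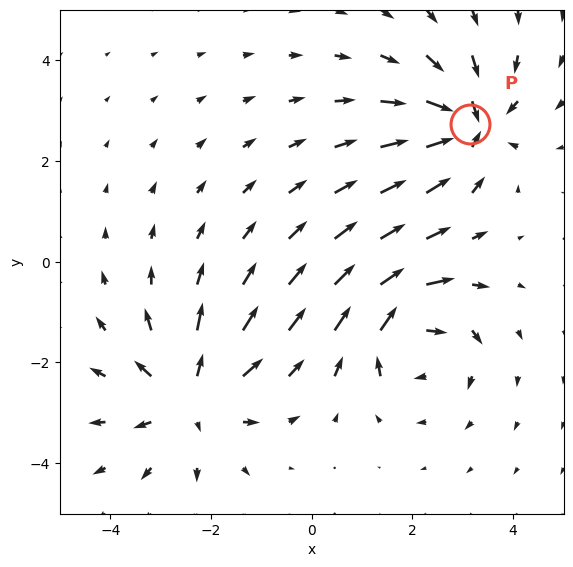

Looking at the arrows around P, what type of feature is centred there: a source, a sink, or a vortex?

sink

At P (3.1, 2.7) the arrows converge inward. Divergence about -5, curl ≈0 — negative divergence with near-zero curl is a sink.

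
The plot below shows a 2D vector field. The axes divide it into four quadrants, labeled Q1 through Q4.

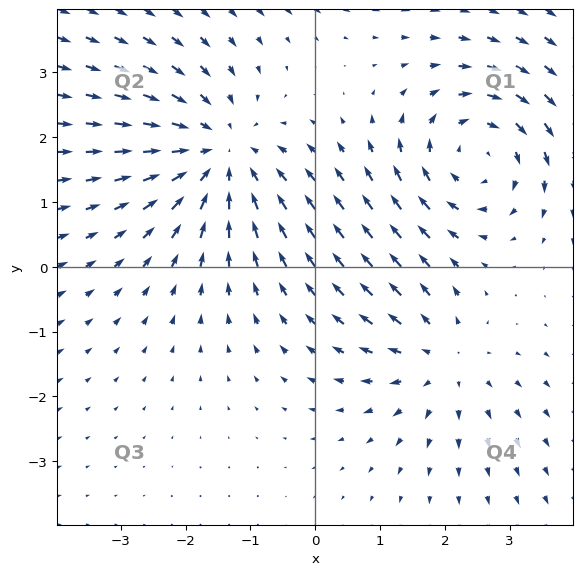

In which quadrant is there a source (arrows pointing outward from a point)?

The source sits at approximately (1.9, -1.4), which lies in quadrant Q4. The divergence there is about +3, positive as expected for a source.

Q4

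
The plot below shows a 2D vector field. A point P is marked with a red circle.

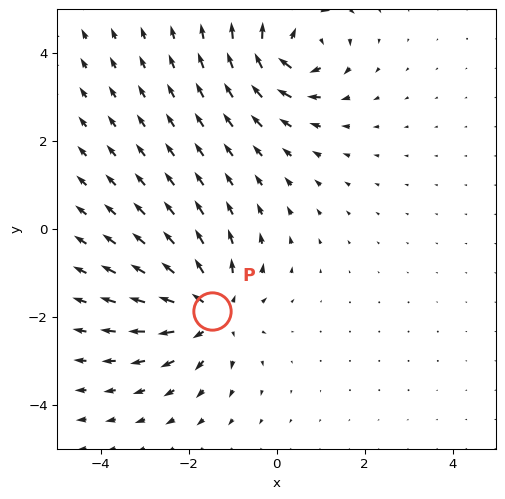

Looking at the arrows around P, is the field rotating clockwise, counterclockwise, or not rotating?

not rotating

Near P at (-1.5, -1.9) the arrows show no circulation. The curl there is ≈0.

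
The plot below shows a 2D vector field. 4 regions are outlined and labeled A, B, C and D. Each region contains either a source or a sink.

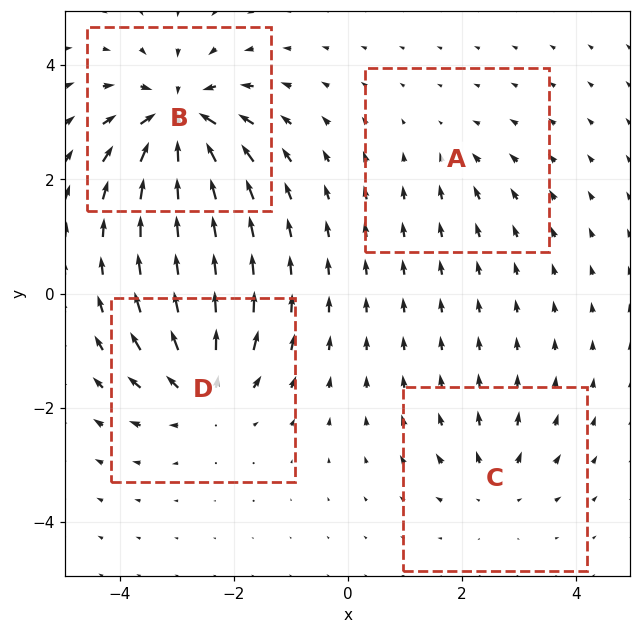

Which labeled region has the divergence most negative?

Divergence at each region's feature centre — A: about -3, B: about -9, C: about +4, D: about +6. Region B is most negative.

B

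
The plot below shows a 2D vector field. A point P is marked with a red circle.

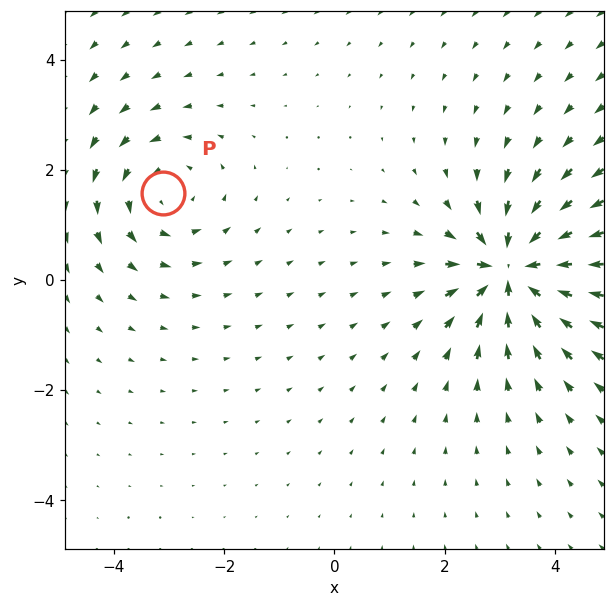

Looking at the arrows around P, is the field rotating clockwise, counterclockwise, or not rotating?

Near P at (-3.1, 1.6) the arrows circulate counterclockwise. The curl (z-component) there is about +3; positive curl means counterclockwise rotation.

counterclockwise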